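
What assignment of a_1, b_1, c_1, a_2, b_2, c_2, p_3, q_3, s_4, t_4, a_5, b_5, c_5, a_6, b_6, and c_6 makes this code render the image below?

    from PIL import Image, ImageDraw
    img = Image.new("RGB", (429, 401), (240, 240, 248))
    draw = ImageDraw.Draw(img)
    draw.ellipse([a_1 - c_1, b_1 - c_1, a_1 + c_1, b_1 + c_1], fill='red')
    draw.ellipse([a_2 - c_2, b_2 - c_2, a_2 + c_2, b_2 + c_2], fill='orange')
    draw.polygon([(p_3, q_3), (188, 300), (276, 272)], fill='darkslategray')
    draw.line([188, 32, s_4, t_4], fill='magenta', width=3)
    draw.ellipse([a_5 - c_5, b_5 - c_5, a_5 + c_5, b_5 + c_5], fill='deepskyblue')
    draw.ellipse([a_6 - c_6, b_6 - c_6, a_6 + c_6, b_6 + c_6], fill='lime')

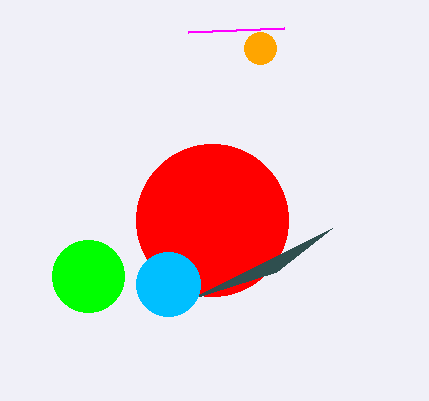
a_1 = 212; b_1 = 220; c_1 = 76; a_2 = 260; b_2 = 48; c_2 = 16; p_3 = 332; q_3 = 228; s_4 = 284; t_4 = 28; a_5 = 168; b_5 = 284; c_5 = 32; a_6 = 88; b_6 = 276; c_6 = 36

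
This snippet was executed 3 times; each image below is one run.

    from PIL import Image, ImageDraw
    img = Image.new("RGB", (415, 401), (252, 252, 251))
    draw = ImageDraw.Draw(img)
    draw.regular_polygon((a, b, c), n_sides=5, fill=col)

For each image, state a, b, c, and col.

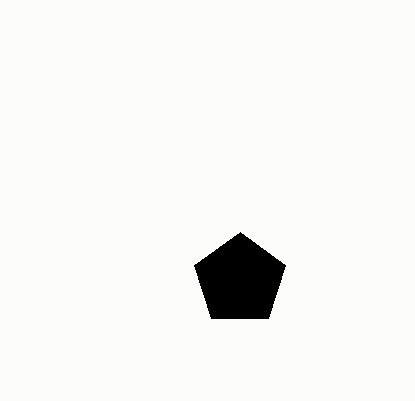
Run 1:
a = 240, b = 280, c = 48, col = 'black'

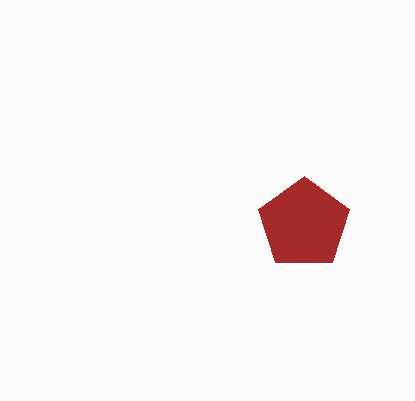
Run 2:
a = 304; b = 224; c = 48; col = 'brown'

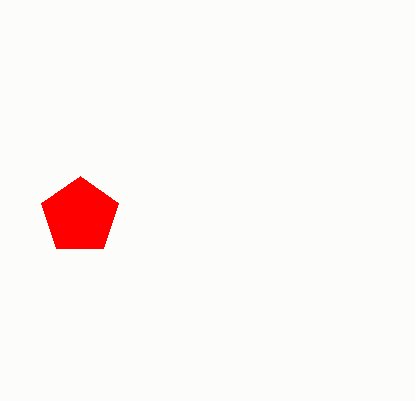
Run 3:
a = 80; b = 216; c = 40; col = 'red'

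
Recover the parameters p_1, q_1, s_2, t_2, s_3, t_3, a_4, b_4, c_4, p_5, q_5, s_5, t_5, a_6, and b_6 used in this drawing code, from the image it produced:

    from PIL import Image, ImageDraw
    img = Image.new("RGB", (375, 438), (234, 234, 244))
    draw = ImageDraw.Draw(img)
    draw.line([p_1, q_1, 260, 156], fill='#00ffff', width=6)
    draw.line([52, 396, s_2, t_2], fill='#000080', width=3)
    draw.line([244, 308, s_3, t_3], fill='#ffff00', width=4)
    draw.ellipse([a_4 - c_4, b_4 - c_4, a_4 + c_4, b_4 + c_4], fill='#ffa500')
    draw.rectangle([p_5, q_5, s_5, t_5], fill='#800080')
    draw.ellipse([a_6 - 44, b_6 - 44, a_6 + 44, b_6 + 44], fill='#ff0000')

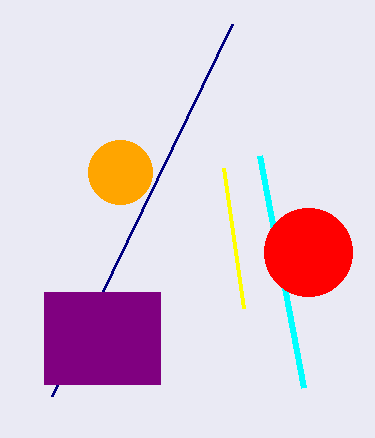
p_1 = 304
q_1 = 388
s_2 = 232
t_2 = 24
s_3 = 224
t_3 = 168
a_4 = 120
b_4 = 172
c_4 = 32
p_5 = 44
q_5 = 292
s_5 = 160
t_5 = 384
a_6 = 308
b_6 = 252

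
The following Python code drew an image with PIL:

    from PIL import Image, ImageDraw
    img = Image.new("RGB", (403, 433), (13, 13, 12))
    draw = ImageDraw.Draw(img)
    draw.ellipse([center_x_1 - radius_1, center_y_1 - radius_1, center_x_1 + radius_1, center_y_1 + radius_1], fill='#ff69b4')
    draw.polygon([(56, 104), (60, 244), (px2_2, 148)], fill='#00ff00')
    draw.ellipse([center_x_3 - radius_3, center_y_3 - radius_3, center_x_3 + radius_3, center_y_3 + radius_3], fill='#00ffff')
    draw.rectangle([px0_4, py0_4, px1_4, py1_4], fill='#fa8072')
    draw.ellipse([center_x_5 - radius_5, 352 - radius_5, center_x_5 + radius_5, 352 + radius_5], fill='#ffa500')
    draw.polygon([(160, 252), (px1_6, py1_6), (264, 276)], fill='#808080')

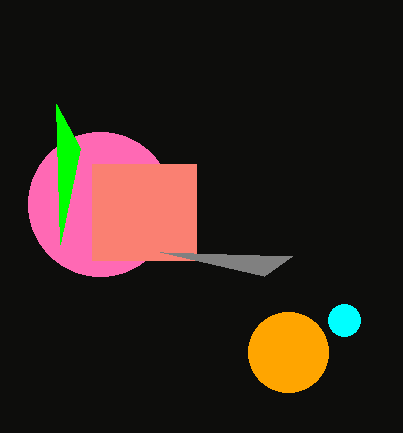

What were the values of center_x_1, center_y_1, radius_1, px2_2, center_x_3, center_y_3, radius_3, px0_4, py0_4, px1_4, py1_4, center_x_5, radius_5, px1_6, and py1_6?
center_x_1 = 100
center_y_1 = 204
radius_1 = 72
px2_2 = 80
center_x_3 = 344
center_y_3 = 320
radius_3 = 16
px0_4 = 92
py0_4 = 164
px1_4 = 196
py1_4 = 260
center_x_5 = 288
radius_5 = 40
px1_6 = 292
py1_6 = 256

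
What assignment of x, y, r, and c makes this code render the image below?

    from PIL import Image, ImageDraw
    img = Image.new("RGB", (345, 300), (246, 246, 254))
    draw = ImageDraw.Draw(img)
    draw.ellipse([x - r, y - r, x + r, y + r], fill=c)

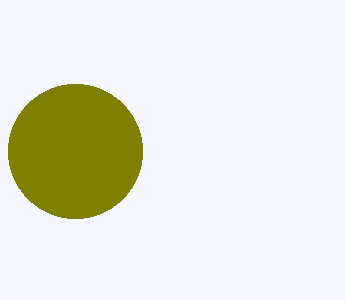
x = 75; y = 151; r = 67; c = 'olive'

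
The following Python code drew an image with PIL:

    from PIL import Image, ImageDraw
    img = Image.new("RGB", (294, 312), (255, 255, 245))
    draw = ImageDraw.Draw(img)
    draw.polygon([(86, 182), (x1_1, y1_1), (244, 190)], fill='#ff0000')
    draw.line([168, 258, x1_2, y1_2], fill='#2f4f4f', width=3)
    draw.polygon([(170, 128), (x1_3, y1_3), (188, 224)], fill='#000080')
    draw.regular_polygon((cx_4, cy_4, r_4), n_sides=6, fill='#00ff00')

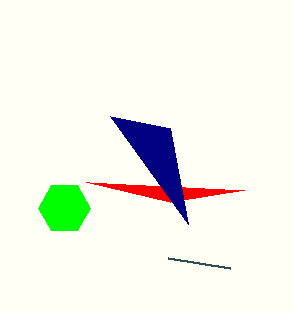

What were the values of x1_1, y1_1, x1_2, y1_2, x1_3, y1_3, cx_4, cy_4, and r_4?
x1_1 = 170
y1_1 = 202
x1_2 = 230
y1_2 = 268
x1_3 = 110
y1_3 = 116
cx_4 = 64
cy_4 = 208
r_4 = 26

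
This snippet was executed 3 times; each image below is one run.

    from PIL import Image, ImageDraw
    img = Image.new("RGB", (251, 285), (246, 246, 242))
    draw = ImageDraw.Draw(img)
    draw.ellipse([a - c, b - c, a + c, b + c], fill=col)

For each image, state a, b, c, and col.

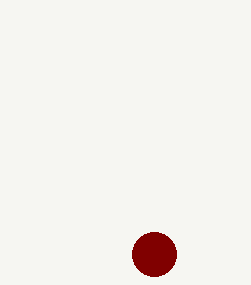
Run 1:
a = 154
b = 254
c = 22
col = 'maroon'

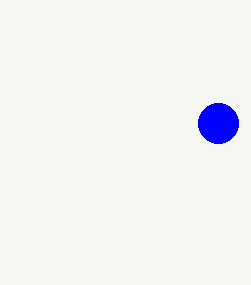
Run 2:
a = 218, b = 123, c = 20, col = 'blue'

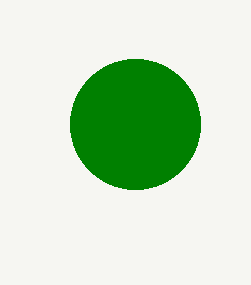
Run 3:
a = 135, b = 124, c = 65, col = 'green'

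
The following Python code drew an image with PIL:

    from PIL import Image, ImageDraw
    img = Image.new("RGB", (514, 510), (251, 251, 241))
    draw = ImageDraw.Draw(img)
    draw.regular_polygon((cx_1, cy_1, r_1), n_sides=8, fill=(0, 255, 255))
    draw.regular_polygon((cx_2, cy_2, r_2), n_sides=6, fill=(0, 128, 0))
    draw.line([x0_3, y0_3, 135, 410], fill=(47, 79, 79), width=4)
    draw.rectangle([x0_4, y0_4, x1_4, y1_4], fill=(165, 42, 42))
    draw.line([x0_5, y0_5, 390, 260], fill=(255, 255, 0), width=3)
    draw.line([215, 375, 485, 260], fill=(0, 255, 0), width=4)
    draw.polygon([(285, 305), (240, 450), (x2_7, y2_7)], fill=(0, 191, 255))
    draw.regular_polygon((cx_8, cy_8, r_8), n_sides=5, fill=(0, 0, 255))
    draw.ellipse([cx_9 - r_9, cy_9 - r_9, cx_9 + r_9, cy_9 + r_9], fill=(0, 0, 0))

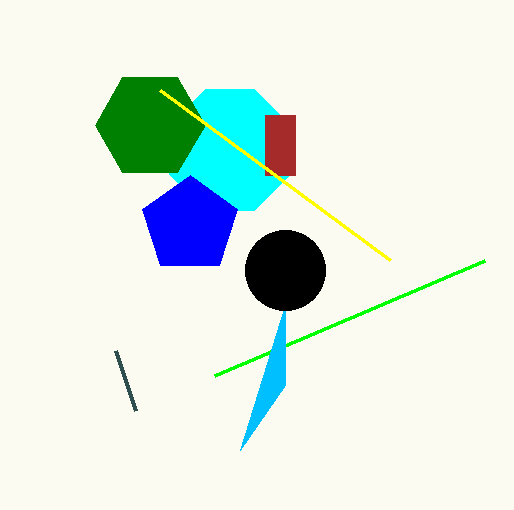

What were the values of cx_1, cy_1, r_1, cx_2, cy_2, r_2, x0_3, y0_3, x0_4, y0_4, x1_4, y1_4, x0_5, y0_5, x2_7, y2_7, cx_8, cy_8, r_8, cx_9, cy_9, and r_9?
cx_1 = 230, cy_1 = 150, r_1 = 65, cx_2 = 150, cy_2 = 125, r_2 = 55, x0_3 = 115, y0_3 = 350, x0_4 = 265, y0_4 = 115, x1_4 = 295, y1_4 = 175, x0_5 = 160, y0_5 = 90, x2_7 = 285, y2_7 = 385, cx_8 = 190, cy_8 = 225, r_8 = 50, cx_9 = 285, cy_9 = 270, r_9 = 40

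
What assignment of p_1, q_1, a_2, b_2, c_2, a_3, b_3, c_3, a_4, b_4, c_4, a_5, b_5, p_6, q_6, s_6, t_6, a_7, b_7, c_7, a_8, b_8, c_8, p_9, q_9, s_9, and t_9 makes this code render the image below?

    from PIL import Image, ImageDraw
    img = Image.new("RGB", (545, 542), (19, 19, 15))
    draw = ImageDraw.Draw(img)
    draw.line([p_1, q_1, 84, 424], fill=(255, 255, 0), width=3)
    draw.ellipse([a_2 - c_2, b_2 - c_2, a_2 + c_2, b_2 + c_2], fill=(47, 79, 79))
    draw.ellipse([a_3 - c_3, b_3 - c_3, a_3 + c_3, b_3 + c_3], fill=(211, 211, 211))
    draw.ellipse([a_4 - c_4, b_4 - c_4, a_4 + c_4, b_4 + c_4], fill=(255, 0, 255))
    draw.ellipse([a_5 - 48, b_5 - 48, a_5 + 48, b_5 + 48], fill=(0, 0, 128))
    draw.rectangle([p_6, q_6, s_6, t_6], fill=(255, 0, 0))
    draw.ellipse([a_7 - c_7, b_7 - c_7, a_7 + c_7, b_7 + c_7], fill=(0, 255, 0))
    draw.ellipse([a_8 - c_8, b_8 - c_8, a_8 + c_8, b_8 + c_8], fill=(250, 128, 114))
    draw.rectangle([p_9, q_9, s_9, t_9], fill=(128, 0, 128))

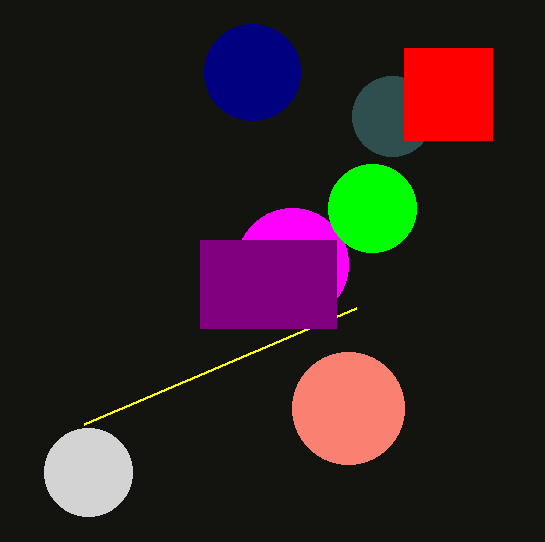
p_1 = 356
q_1 = 308
a_2 = 392
b_2 = 116
c_2 = 40
a_3 = 88
b_3 = 472
c_3 = 44
a_4 = 292
b_4 = 264
c_4 = 56
a_5 = 252
b_5 = 72
p_6 = 404
q_6 = 48
s_6 = 492
t_6 = 140
a_7 = 372
b_7 = 208
c_7 = 44
a_8 = 348
b_8 = 408
c_8 = 56
p_9 = 200
q_9 = 240
s_9 = 336
t_9 = 328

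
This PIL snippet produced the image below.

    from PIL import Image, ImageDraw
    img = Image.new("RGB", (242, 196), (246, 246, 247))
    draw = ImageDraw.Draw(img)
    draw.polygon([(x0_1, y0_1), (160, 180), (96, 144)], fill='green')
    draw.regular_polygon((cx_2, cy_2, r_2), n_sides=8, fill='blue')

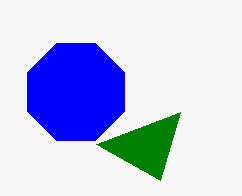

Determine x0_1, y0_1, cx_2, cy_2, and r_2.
x0_1 = 180
y0_1 = 112
cx_2 = 76
cy_2 = 92
r_2 = 52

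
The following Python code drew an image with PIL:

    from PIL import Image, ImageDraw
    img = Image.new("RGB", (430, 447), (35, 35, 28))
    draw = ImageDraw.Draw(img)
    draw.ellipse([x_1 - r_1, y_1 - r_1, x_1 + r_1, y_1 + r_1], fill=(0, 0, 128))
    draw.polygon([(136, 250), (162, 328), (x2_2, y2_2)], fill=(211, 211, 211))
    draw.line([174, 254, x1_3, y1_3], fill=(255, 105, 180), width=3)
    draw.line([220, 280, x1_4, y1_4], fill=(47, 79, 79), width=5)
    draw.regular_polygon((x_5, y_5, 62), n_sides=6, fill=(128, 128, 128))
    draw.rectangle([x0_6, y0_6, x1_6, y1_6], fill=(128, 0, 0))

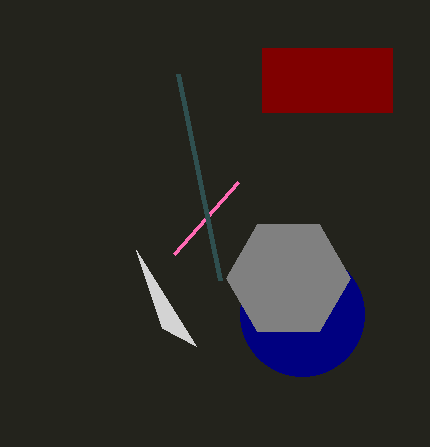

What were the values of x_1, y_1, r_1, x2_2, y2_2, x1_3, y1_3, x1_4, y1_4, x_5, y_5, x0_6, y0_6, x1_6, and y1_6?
x_1 = 302; y_1 = 314; r_1 = 62; x2_2 = 196; y2_2 = 346; x1_3 = 238; y1_3 = 182; x1_4 = 178; y1_4 = 74; x_5 = 288; y_5 = 278; x0_6 = 262; y0_6 = 48; x1_6 = 392; y1_6 = 112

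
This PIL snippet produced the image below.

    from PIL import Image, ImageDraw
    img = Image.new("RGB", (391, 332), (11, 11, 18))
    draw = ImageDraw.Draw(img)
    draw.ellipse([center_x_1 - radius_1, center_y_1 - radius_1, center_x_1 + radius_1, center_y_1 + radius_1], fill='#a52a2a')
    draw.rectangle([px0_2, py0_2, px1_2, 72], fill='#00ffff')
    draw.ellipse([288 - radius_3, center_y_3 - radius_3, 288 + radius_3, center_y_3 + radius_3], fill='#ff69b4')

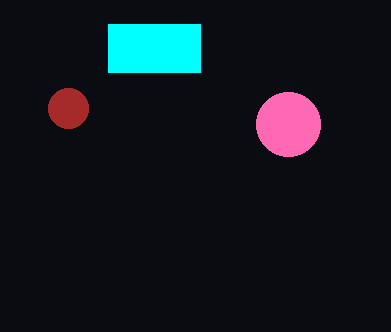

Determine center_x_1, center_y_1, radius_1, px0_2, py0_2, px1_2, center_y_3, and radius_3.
center_x_1 = 68, center_y_1 = 108, radius_1 = 20, px0_2 = 108, py0_2 = 24, px1_2 = 200, center_y_3 = 124, radius_3 = 32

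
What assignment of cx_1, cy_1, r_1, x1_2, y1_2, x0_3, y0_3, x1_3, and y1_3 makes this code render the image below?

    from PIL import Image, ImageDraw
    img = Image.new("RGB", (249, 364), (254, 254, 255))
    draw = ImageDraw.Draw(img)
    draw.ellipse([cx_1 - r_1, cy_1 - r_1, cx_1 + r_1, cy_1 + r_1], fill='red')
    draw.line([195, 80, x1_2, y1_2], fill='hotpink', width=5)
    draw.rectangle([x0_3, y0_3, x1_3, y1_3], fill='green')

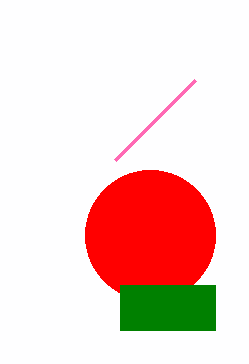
cx_1 = 150, cy_1 = 235, r_1 = 65, x1_2 = 115, y1_2 = 160, x0_3 = 120, y0_3 = 285, x1_3 = 215, y1_3 = 330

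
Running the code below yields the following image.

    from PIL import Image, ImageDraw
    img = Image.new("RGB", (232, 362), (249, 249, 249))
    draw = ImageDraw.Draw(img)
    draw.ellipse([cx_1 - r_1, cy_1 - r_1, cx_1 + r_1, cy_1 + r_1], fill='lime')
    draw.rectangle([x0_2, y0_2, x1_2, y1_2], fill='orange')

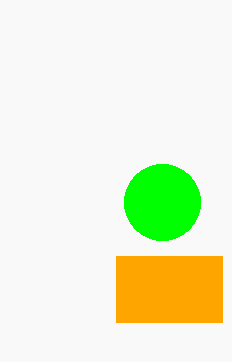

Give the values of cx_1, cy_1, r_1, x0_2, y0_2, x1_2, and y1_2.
cx_1 = 162, cy_1 = 202, r_1 = 38, x0_2 = 116, y0_2 = 256, x1_2 = 222, y1_2 = 322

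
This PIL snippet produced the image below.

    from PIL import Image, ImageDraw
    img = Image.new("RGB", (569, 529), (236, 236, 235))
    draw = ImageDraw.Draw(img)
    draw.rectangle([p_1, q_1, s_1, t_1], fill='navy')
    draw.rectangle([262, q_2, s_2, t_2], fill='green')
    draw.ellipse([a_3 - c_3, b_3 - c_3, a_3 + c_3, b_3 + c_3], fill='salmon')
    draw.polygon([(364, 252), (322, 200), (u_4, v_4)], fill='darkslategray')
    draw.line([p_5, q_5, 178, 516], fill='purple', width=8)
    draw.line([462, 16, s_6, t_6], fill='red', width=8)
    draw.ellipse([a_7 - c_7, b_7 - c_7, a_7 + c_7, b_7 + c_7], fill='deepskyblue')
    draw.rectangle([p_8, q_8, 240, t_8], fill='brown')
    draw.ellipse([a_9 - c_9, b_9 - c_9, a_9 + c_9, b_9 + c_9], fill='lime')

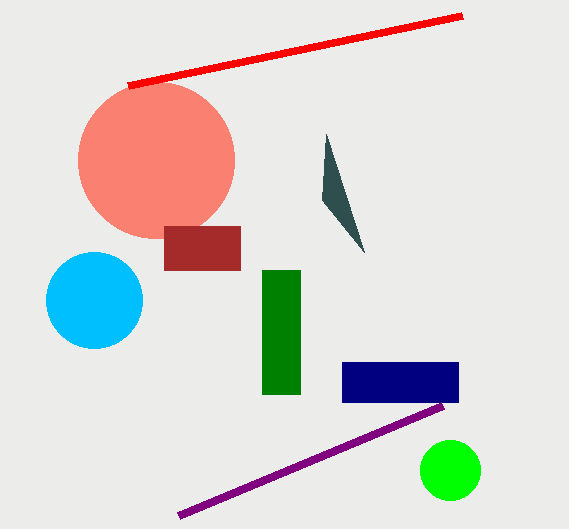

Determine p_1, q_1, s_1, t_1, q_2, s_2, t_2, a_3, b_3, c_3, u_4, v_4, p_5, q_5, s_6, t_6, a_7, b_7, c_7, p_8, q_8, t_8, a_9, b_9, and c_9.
p_1 = 342
q_1 = 362
s_1 = 458
t_1 = 402
q_2 = 270
s_2 = 300
t_2 = 394
a_3 = 156
b_3 = 160
c_3 = 78
u_4 = 326
v_4 = 134
p_5 = 442
q_5 = 406
s_6 = 128
t_6 = 86
a_7 = 94
b_7 = 300
c_7 = 48
p_8 = 164
q_8 = 226
t_8 = 270
a_9 = 450
b_9 = 470
c_9 = 30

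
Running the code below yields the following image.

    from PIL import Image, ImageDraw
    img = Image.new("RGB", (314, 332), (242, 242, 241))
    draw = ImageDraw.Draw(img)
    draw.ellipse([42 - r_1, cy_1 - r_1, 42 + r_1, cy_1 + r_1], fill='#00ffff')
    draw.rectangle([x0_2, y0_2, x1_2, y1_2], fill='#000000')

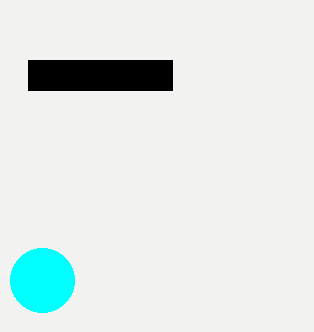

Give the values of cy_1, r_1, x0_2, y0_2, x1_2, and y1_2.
cy_1 = 280
r_1 = 32
x0_2 = 28
y0_2 = 60
x1_2 = 172
y1_2 = 90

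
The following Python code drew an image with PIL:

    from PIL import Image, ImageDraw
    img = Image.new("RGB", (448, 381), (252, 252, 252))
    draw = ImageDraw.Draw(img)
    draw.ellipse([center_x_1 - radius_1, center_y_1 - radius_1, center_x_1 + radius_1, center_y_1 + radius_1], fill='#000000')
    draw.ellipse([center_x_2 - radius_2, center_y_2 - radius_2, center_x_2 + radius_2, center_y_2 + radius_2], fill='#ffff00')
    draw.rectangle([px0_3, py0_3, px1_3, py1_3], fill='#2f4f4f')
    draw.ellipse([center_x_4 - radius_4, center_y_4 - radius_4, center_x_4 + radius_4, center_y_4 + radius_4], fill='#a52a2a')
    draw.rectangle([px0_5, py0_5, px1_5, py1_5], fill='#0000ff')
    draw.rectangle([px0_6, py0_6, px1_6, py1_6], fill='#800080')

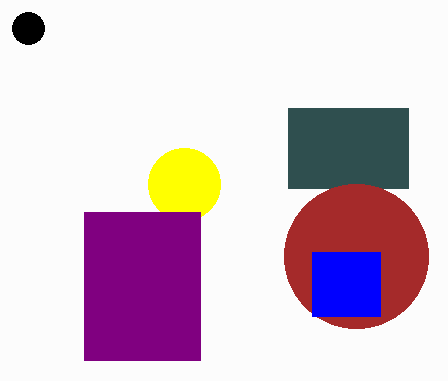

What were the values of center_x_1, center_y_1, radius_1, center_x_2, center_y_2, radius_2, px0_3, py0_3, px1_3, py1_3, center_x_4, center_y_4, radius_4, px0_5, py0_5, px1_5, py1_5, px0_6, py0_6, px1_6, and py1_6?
center_x_1 = 28, center_y_1 = 28, radius_1 = 16, center_x_2 = 184, center_y_2 = 184, radius_2 = 36, px0_3 = 288, py0_3 = 108, px1_3 = 408, py1_3 = 188, center_x_4 = 356, center_y_4 = 256, radius_4 = 72, px0_5 = 312, py0_5 = 252, px1_5 = 380, py1_5 = 316, px0_6 = 84, py0_6 = 212, px1_6 = 200, py1_6 = 360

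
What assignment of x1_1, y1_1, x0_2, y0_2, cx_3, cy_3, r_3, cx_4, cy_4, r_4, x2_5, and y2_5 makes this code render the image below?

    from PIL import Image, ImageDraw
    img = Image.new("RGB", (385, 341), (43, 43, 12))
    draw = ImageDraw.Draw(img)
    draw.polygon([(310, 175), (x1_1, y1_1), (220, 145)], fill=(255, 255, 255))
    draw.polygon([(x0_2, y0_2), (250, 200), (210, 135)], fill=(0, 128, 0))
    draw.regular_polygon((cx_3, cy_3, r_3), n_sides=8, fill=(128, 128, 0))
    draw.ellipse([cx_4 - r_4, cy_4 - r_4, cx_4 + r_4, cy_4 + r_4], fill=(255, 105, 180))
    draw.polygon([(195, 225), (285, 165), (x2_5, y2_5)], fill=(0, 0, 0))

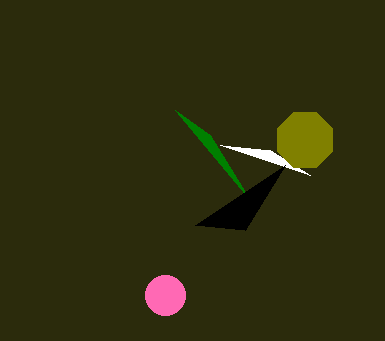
x1_1 = 270, y1_1 = 150, x0_2 = 175, y0_2 = 110, cx_3 = 305, cy_3 = 140, r_3 = 30, cx_4 = 165, cy_4 = 295, r_4 = 20, x2_5 = 245, y2_5 = 230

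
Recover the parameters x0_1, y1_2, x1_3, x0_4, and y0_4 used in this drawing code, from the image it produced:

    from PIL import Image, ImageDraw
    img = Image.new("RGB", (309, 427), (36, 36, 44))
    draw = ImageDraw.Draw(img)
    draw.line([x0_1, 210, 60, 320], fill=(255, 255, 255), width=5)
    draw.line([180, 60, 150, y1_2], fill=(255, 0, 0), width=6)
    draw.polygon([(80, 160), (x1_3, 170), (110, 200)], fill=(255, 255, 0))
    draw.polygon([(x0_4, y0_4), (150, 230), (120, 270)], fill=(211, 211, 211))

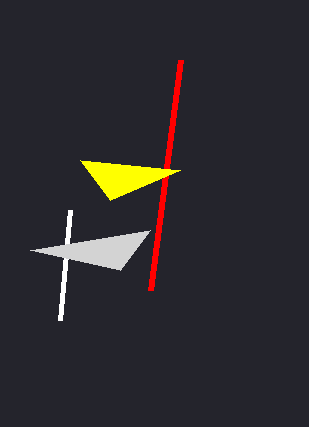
x0_1 = 70, y1_2 = 290, x1_3 = 180, x0_4 = 30, y0_4 = 250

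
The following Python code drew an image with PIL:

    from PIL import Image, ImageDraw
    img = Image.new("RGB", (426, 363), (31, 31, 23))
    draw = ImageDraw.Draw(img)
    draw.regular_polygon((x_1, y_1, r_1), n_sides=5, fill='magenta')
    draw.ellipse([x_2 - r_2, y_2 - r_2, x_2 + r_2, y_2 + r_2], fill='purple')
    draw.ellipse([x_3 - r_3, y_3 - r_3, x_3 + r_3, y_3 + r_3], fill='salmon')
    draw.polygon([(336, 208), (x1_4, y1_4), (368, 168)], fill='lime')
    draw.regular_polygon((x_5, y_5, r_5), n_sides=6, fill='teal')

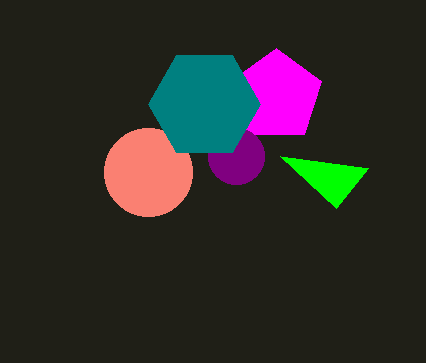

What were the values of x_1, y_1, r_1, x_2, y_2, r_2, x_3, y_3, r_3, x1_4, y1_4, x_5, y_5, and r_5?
x_1 = 276; y_1 = 96; r_1 = 48; x_2 = 236; y_2 = 156; r_2 = 28; x_3 = 148; y_3 = 172; r_3 = 44; x1_4 = 280; y1_4 = 156; x_5 = 204; y_5 = 104; r_5 = 56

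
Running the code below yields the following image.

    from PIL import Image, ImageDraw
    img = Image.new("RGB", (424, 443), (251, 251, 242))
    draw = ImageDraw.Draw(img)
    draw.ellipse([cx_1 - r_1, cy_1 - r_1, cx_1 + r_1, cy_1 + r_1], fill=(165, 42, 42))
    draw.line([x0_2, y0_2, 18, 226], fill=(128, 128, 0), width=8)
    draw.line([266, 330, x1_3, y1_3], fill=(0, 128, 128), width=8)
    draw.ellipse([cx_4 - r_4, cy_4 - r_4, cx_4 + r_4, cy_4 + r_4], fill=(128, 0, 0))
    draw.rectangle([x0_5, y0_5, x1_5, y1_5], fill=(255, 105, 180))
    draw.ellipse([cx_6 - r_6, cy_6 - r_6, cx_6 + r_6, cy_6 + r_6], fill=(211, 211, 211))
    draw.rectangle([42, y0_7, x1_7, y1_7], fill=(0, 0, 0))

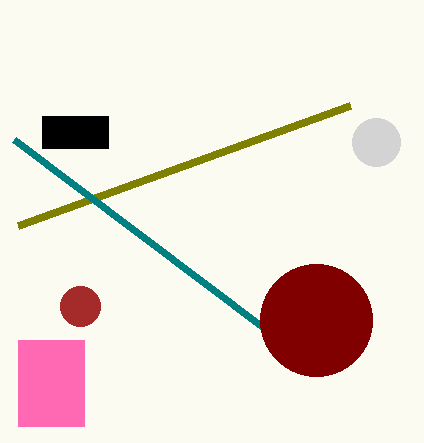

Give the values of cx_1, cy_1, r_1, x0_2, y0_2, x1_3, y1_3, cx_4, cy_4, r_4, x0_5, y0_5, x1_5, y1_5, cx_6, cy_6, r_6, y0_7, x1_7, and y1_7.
cx_1 = 80; cy_1 = 306; r_1 = 20; x0_2 = 350; y0_2 = 106; x1_3 = 14; y1_3 = 140; cx_4 = 316; cy_4 = 320; r_4 = 56; x0_5 = 18; y0_5 = 340; x1_5 = 84; y1_5 = 426; cx_6 = 376; cy_6 = 142; r_6 = 24; y0_7 = 116; x1_7 = 108; y1_7 = 148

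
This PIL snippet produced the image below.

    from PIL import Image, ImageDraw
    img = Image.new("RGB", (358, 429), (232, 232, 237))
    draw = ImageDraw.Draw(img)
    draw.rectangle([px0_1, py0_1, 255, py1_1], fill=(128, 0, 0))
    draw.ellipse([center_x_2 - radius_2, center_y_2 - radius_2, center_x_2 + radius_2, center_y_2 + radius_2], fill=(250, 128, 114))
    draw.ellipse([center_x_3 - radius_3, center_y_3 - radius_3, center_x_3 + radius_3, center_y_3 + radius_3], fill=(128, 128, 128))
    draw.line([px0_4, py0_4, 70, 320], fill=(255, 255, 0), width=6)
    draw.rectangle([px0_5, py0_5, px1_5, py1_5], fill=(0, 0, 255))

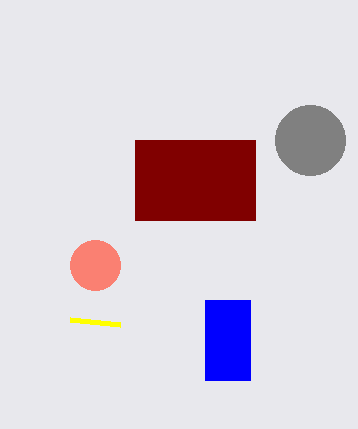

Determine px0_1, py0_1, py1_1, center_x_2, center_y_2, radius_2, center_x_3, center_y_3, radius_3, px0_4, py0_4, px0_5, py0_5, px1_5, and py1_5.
px0_1 = 135; py0_1 = 140; py1_1 = 220; center_x_2 = 95; center_y_2 = 265; radius_2 = 25; center_x_3 = 310; center_y_3 = 140; radius_3 = 35; px0_4 = 120; py0_4 = 325; px0_5 = 205; py0_5 = 300; px1_5 = 250; py1_5 = 380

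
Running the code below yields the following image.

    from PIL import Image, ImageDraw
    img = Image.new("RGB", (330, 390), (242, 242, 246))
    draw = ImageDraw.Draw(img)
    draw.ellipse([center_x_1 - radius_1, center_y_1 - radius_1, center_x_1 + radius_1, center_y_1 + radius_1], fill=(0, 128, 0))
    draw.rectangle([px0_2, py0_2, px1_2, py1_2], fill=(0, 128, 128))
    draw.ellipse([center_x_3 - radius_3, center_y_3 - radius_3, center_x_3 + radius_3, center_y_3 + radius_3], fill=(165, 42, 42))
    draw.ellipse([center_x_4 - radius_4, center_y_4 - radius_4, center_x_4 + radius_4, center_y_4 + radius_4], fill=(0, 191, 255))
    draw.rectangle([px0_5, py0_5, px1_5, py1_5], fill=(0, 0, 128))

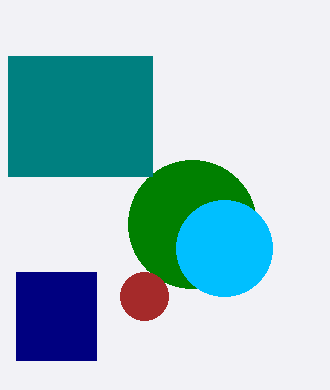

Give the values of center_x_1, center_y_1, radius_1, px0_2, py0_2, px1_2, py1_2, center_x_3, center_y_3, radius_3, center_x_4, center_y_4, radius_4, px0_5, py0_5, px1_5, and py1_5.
center_x_1 = 192; center_y_1 = 224; radius_1 = 64; px0_2 = 8; py0_2 = 56; px1_2 = 152; py1_2 = 176; center_x_3 = 144; center_y_3 = 296; radius_3 = 24; center_x_4 = 224; center_y_4 = 248; radius_4 = 48; px0_5 = 16; py0_5 = 272; px1_5 = 96; py1_5 = 360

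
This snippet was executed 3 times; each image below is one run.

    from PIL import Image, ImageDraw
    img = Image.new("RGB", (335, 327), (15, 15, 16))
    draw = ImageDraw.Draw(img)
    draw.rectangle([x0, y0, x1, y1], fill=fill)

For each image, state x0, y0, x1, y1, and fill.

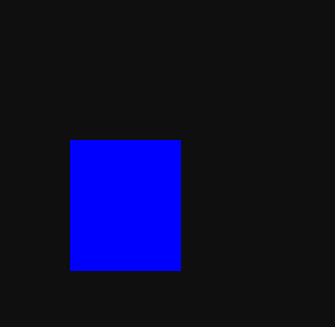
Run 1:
x0 = 70; y0 = 140; x1 = 180; y1 = 270; fill = 'blue'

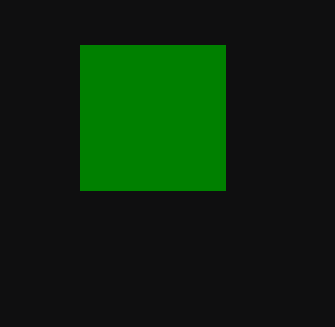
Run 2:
x0 = 80
y0 = 45
x1 = 225
y1 = 190
fill = 'green'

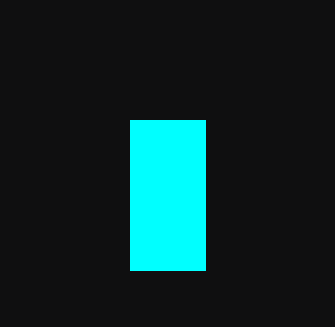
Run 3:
x0 = 130
y0 = 120
x1 = 205
y1 = 270
fill = 'cyan'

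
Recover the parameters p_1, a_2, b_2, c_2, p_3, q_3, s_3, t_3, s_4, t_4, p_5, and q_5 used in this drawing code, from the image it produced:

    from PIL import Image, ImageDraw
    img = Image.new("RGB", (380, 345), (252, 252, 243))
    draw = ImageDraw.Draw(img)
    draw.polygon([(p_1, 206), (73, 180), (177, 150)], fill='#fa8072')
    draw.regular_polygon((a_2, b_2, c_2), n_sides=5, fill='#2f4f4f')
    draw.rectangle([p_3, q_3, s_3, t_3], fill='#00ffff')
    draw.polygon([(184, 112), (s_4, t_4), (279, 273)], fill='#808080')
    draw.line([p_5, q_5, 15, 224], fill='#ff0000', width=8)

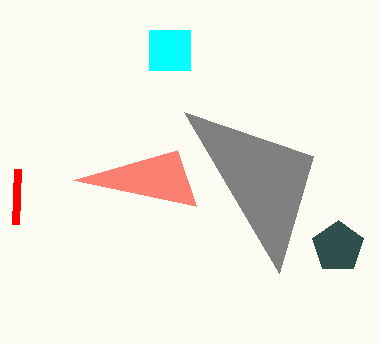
p_1 = 196; a_2 = 338; b_2 = 247; c_2 = 27; p_3 = 149; q_3 = 30; s_3 = 190; t_3 = 70; s_4 = 313; t_4 = 156; p_5 = 17; q_5 = 169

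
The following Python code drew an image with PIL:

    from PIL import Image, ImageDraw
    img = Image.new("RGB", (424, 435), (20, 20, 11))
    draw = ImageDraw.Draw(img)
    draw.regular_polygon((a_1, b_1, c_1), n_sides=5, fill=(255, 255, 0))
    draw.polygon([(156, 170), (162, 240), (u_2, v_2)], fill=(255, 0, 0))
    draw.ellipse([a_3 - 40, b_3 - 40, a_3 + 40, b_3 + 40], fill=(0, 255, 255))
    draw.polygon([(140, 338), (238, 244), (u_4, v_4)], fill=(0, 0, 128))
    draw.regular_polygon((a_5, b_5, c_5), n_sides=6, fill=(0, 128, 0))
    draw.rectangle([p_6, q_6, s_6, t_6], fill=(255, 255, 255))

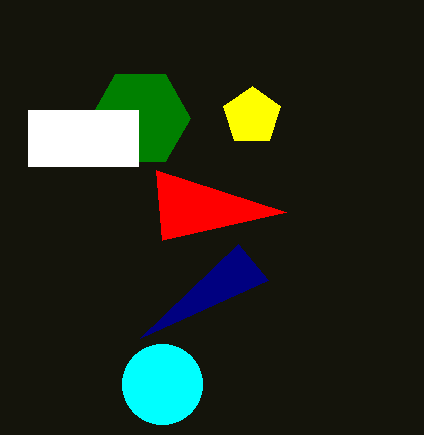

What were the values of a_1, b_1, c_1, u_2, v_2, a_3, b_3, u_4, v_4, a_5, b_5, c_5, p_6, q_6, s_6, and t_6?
a_1 = 252
b_1 = 116
c_1 = 30
u_2 = 286
v_2 = 212
a_3 = 162
b_3 = 384
u_4 = 268
v_4 = 280
a_5 = 140
b_5 = 118
c_5 = 50
p_6 = 28
q_6 = 110
s_6 = 138
t_6 = 166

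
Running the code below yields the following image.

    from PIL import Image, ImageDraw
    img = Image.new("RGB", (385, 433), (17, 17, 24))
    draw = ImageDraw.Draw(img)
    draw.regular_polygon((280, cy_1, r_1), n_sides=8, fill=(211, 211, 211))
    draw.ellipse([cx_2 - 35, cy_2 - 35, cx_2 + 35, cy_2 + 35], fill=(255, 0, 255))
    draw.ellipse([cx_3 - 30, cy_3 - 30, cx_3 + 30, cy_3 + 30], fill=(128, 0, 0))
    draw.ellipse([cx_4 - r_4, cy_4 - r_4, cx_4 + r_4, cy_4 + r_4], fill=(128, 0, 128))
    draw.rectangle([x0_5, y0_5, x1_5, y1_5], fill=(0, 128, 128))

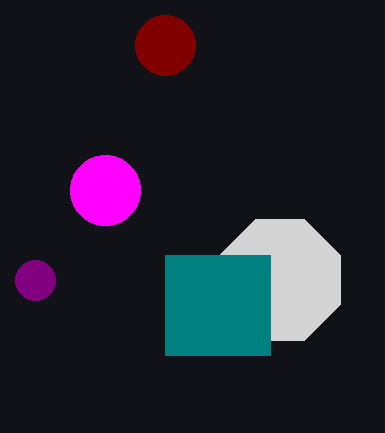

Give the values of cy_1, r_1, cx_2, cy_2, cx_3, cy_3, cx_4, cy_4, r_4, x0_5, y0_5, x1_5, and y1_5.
cy_1 = 280
r_1 = 65
cx_2 = 105
cy_2 = 190
cx_3 = 165
cy_3 = 45
cx_4 = 35
cy_4 = 280
r_4 = 20
x0_5 = 165
y0_5 = 255
x1_5 = 270
y1_5 = 355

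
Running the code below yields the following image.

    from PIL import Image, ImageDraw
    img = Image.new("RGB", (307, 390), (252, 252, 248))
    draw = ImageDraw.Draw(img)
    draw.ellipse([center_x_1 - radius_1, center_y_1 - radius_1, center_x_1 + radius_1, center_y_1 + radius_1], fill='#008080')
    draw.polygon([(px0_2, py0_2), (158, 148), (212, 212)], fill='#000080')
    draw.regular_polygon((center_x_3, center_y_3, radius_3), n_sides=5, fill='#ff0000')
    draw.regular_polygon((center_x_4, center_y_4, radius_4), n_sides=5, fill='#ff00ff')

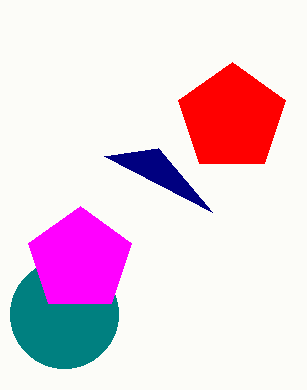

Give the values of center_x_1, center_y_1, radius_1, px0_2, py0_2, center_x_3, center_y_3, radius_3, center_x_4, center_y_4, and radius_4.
center_x_1 = 64; center_y_1 = 314; radius_1 = 54; px0_2 = 104; py0_2 = 156; center_x_3 = 232; center_y_3 = 118; radius_3 = 56; center_x_4 = 80; center_y_4 = 260; radius_4 = 54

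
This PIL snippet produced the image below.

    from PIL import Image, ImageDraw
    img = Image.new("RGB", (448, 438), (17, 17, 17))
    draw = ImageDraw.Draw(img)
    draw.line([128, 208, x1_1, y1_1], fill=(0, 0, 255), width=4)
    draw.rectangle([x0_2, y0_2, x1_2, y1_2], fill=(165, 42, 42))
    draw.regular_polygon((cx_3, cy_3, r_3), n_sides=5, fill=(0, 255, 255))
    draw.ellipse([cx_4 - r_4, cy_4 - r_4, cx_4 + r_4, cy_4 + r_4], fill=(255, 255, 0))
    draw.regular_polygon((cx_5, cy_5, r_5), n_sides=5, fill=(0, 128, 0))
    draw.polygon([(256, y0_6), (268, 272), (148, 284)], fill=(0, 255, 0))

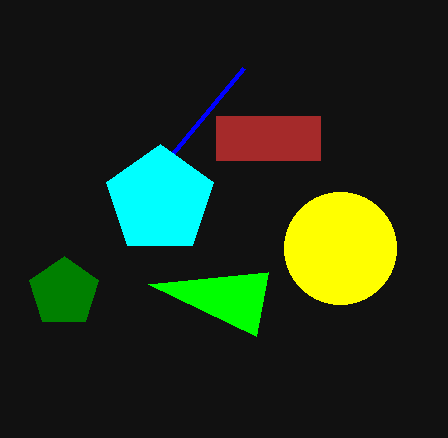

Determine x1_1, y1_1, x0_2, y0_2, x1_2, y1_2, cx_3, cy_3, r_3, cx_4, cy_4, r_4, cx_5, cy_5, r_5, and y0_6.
x1_1 = 244
y1_1 = 68
x0_2 = 216
y0_2 = 116
x1_2 = 320
y1_2 = 160
cx_3 = 160
cy_3 = 200
r_3 = 56
cx_4 = 340
cy_4 = 248
r_4 = 56
cx_5 = 64
cy_5 = 292
r_5 = 36
y0_6 = 336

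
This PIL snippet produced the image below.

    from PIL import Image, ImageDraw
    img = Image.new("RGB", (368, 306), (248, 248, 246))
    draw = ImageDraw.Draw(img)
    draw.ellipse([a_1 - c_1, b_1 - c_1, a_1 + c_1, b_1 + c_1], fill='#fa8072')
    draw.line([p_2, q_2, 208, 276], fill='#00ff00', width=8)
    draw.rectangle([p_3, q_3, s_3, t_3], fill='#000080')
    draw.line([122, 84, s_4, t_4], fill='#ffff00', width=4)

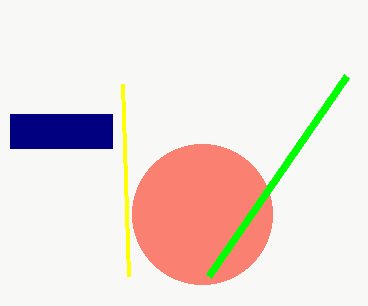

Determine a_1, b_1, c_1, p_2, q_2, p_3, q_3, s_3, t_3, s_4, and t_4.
a_1 = 202
b_1 = 214
c_1 = 70
p_2 = 346
q_2 = 76
p_3 = 10
q_3 = 114
s_3 = 112
t_3 = 148
s_4 = 128
t_4 = 276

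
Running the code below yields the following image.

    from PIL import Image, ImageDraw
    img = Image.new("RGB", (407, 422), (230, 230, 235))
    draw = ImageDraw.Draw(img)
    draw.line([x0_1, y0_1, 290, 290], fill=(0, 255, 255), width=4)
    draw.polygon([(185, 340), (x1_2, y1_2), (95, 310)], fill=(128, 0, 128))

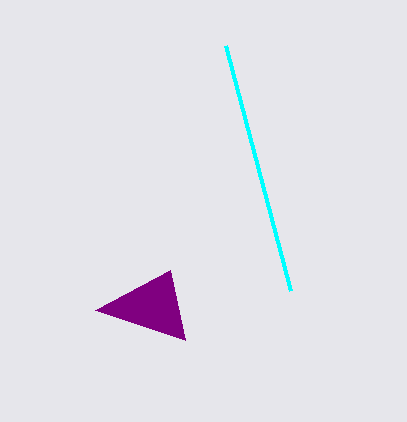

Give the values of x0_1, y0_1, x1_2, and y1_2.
x0_1 = 225; y0_1 = 45; x1_2 = 170; y1_2 = 270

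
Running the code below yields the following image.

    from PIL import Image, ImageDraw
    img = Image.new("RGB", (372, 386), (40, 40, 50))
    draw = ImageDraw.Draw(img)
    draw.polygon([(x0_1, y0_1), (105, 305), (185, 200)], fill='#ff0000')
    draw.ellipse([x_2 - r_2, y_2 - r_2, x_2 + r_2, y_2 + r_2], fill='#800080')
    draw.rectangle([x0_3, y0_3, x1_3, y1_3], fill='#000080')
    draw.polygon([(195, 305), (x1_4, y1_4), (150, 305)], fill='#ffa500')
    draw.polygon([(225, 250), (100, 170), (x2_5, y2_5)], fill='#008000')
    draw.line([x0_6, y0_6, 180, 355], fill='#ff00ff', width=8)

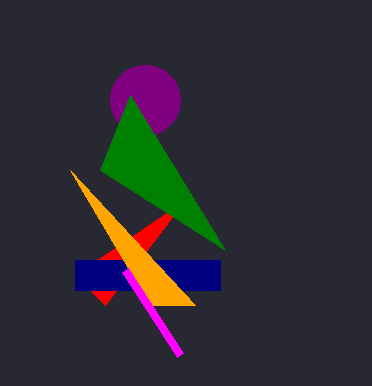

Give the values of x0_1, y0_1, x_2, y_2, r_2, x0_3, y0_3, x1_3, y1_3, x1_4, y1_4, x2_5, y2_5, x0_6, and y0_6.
x0_1 = 75
y0_1 = 275
x_2 = 145
y_2 = 100
r_2 = 35
x0_3 = 75
y0_3 = 260
x1_3 = 220
y1_3 = 290
x1_4 = 70
y1_4 = 170
x2_5 = 130
y2_5 = 95
x0_6 = 125
y0_6 = 270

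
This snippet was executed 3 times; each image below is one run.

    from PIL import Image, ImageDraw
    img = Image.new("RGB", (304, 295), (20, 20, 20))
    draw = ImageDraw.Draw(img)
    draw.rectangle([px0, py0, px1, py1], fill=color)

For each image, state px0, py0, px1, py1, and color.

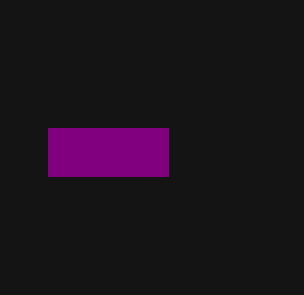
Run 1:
px0 = 48; py0 = 128; px1 = 168; py1 = 176; color = 'purple'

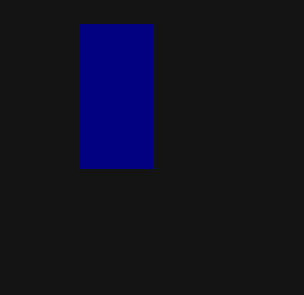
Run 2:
px0 = 80
py0 = 24
px1 = 152
py1 = 168
color = 'navy'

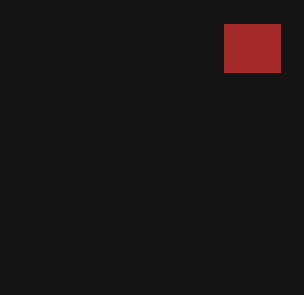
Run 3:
px0 = 224; py0 = 24; px1 = 280; py1 = 72; color = 'brown'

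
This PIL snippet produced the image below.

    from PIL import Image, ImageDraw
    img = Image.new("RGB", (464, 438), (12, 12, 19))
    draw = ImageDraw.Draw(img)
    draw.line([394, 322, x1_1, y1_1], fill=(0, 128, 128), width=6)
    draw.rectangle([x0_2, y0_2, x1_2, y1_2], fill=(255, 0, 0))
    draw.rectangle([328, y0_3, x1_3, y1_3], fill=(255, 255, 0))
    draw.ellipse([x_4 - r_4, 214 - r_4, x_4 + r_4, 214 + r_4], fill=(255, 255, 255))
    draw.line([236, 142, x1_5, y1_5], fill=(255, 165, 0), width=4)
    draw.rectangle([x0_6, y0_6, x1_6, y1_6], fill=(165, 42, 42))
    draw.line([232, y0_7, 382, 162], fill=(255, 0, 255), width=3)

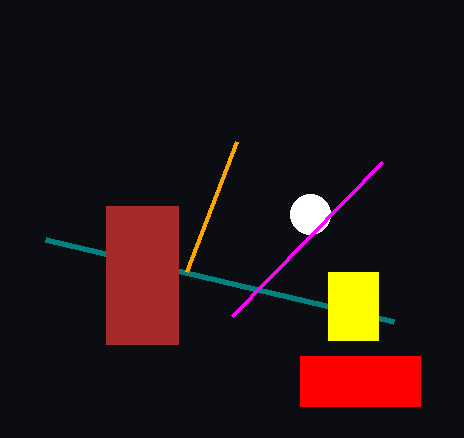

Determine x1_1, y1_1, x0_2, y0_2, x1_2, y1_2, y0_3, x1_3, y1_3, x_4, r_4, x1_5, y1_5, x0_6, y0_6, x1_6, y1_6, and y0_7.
x1_1 = 46
y1_1 = 240
x0_2 = 300
y0_2 = 356
x1_2 = 420
y1_2 = 406
y0_3 = 272
x1_3 = 378
y1_3 = 340
x_4 = 310
r_4 = 20
x1_5 = 186
y1_5 = 272
x0_6 = 106
y0_6 = 206
x1_6 = 178
y1_6 = 344
y0_7 = 316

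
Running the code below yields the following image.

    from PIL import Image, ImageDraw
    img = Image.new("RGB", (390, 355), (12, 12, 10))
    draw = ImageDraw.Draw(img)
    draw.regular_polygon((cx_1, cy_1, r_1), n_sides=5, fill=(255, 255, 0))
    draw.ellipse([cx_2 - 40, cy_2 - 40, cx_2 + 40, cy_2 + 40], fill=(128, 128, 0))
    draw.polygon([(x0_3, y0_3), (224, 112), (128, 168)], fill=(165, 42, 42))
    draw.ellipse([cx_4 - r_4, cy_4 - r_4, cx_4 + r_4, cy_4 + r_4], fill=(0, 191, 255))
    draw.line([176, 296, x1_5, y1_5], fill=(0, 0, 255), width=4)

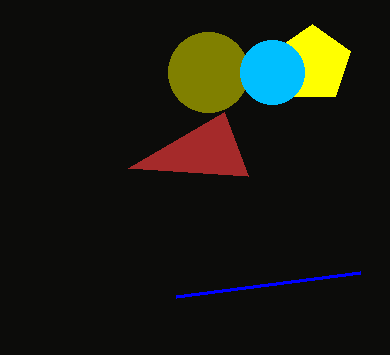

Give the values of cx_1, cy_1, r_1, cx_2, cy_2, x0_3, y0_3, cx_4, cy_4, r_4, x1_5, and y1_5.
cx_1 = 312, cy_1 = 64, r_1 = 40, cx_2 = 208, cy_2 = 72, x0_3 = 248, y0_3 = 176, cx_4 = 272, cy_4 = 72, r_4 = 32, x1_5 = 360, y1_5 = 272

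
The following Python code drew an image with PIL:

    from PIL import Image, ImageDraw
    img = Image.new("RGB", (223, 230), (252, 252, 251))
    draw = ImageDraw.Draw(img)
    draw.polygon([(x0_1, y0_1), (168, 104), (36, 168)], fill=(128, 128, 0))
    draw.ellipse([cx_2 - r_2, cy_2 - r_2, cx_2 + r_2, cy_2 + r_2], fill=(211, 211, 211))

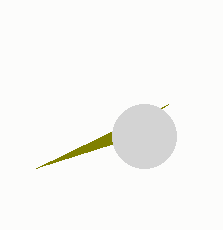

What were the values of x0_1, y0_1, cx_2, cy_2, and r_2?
x0_1 = 112, y0_1 = 144, cx_2 = 144, cy_2 = 136, r_2 = 32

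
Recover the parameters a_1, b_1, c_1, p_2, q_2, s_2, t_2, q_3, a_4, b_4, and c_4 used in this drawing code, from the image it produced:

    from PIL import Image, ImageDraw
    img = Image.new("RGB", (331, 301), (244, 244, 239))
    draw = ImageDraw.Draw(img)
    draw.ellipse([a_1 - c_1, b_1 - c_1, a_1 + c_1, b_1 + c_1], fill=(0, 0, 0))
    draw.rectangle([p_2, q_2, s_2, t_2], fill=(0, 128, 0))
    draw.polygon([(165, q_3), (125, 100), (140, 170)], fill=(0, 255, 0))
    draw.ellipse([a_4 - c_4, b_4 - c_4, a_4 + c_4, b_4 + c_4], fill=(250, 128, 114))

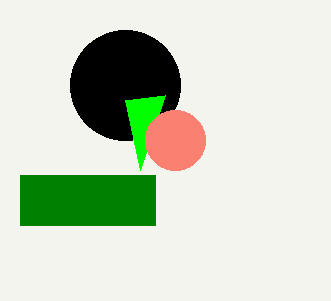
a_1 = 125, b_1 = 85, c_1 = 55, p_2 = 20, q_2 = 175, s_2 = 155, t_2 = 225, q_3 = 95, a_4 = 175, b_4 = 140, c_4 = 30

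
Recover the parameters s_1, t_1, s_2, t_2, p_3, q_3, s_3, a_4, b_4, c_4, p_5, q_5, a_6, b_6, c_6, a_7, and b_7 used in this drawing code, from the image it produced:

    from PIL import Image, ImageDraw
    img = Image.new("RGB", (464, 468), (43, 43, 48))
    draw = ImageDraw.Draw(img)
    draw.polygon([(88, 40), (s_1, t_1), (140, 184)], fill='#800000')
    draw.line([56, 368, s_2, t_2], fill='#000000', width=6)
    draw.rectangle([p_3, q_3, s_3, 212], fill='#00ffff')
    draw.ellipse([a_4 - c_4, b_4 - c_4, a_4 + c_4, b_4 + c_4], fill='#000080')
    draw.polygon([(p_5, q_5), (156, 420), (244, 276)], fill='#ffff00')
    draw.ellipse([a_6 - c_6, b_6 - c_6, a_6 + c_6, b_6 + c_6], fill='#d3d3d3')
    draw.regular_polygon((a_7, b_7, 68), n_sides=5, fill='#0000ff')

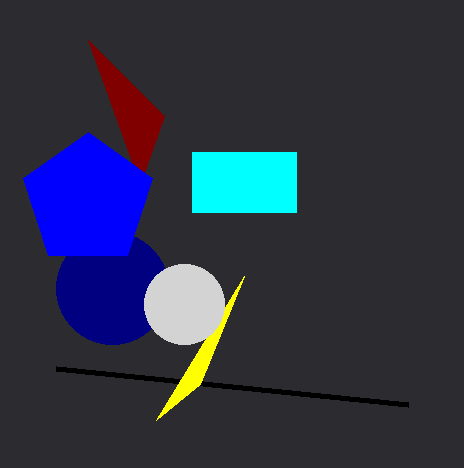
s_1 = 164; t_1 = 116; s_2 = 408; t_2 = 404; p_3 = 192; q_3 = 152; s_3 = 296; a_4 = 112; b_4 = 288; c_4 = 56; p_5 = 200; q_5 = 384; a_6 = 184; b_6 = 304; c_6 = 40; a_7 = 88; b_7 = 200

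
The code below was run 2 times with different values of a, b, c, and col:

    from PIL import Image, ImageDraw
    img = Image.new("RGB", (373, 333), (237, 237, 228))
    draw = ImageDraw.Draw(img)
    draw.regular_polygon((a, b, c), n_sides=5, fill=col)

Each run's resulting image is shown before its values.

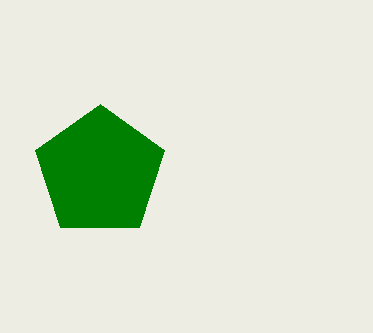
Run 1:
a = 100, b = 172, c = 68, col = 'green'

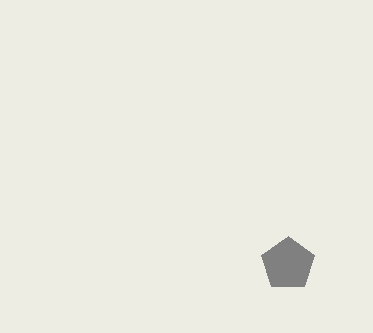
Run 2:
a = 288
b = 264
c = 28
col = 'gray'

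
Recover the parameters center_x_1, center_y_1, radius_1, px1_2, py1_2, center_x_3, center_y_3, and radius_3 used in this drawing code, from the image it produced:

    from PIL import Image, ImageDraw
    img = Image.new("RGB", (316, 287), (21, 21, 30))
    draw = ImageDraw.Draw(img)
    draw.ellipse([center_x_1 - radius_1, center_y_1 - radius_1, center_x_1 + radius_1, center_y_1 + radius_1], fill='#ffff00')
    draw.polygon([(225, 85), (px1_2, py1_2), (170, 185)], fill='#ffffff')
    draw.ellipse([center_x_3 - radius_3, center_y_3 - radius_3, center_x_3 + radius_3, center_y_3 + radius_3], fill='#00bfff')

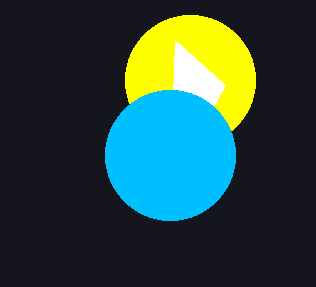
center_x_1 = 190, center_y_1 = 80, radius_1 = 65, px1_2 = 175, py1_2 = 40, center_x_3 = 170, center_y_3 = 155, radius_3 = 65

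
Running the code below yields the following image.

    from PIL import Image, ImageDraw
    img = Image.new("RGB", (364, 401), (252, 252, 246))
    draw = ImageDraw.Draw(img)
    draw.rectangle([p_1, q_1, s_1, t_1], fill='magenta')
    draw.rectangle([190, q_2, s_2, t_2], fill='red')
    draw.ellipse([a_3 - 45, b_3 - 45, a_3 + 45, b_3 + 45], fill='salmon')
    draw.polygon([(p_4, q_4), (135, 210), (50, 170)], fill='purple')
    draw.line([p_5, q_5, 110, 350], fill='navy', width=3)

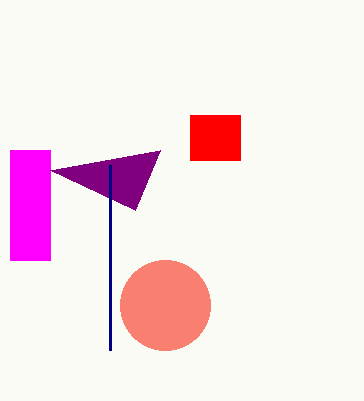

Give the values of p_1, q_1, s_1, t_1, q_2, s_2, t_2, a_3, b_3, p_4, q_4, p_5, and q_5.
p_1 = 10; q_1 = 150; s_1 = 50; t_1 = 260; q_2 = 115; s_2 = 240; t_2 = 160; a_3 = 165; b_3 = 305; p_4 = 160; q_4 = 150; p_5 = 110; q_5 = 165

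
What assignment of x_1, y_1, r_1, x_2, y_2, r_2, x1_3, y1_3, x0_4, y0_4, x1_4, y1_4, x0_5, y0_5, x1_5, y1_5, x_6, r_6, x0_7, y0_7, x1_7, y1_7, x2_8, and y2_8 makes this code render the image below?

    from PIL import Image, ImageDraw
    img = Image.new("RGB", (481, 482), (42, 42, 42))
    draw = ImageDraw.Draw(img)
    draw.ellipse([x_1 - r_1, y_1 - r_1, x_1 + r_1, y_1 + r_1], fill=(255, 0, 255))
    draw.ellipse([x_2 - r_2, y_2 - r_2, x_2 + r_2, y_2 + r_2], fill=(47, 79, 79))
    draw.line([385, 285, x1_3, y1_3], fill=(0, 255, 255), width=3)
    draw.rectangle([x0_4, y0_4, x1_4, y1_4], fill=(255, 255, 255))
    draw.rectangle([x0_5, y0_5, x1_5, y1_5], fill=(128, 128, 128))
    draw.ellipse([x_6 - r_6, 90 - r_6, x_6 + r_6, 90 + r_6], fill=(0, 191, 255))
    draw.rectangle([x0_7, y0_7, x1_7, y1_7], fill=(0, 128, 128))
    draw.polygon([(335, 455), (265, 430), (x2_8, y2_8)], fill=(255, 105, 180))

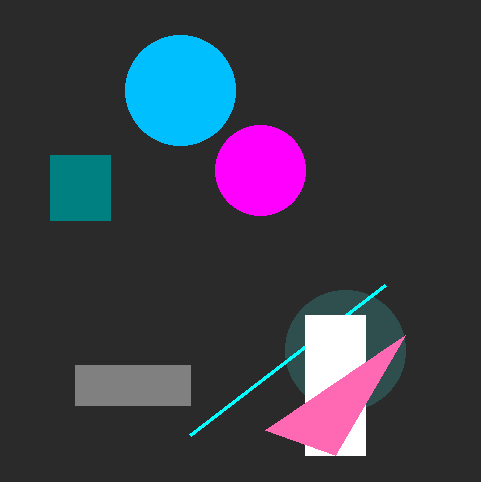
x_1 = 260, y_1 = 170, r_1 = 45, x_2 = 345, y_2 = 350, r_2 = 60, x1_3 = 190, y1_3 = 435, x0_4 = 305, y0_4 = 315, x1_4 = 365, y1_4 = 455, x0_5 = 75, y0_5 = 365, x1_5 = 190, y1_5 = 405, x_6 = 180, r_6 = 55, x0_7 = 50, y0_7 = 155, x1_7 = 110, y1_7 = 220, x2_8 = 405, y2_8 = 335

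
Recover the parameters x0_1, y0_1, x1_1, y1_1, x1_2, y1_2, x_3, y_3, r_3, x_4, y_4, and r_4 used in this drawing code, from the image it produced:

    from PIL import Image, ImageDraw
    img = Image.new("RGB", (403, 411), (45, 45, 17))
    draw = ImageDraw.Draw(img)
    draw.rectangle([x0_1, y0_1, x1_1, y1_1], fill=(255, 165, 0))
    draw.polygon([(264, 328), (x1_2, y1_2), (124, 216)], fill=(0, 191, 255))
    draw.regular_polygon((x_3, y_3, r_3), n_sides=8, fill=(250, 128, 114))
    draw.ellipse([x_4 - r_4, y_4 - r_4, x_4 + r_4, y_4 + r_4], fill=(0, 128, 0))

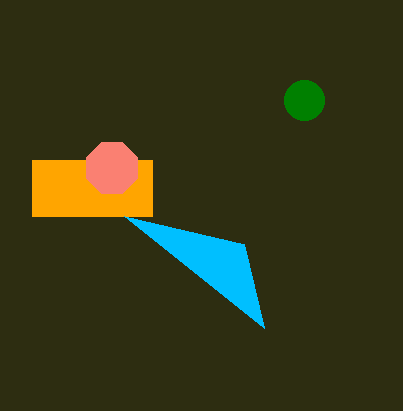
x0_1 = 32
y0_1 = 160
x1_1 = 152
y1_1 = 216
x1_2 = 244
y1_2 = 244
x_3 = 112
y_3 = 168
r_3 = 28
x_4 = 304
y_4 = 100
r_4 = 20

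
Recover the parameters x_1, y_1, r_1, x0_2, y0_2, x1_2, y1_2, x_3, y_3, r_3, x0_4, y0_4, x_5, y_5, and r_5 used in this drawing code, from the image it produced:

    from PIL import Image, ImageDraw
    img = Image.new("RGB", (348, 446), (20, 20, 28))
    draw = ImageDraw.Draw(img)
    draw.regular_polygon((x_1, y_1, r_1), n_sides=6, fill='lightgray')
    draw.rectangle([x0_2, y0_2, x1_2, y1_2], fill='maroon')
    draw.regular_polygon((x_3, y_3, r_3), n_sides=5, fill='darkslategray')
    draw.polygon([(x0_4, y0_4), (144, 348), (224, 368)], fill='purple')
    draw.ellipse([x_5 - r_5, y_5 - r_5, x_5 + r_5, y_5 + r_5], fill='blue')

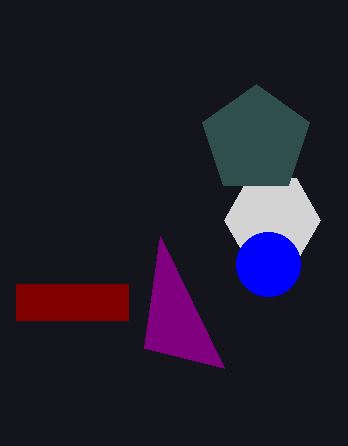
x_1 = 272; y_1 = 220; r_1 = 48; x0_2 = 16; y0_2 = 284; x1_2 = 128; y1_2 = 320; x_3 = 256; y_3 = 140; r_3 = 56; x0_4 = 160; y0_4 = 236; x_5 = 268; y_5 = 264; r_5 = 32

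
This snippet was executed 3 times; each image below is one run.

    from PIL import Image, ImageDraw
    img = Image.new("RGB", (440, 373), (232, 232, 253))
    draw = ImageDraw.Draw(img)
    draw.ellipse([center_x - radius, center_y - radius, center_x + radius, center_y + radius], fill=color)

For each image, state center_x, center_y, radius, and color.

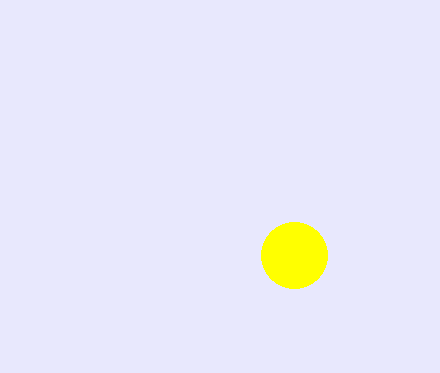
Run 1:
center_x = 294; center_y = 255; radius = 33; color = 'yellow'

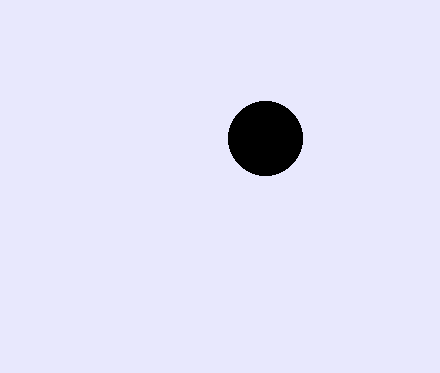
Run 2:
center_x = 265
center_y = 138
radius = 37
color = 'black'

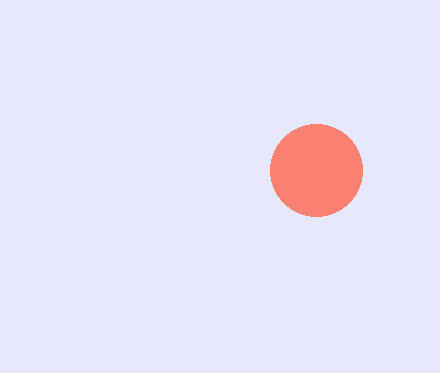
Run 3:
center_x = 316, center_y = 170, radius = 46, color = 'salmon'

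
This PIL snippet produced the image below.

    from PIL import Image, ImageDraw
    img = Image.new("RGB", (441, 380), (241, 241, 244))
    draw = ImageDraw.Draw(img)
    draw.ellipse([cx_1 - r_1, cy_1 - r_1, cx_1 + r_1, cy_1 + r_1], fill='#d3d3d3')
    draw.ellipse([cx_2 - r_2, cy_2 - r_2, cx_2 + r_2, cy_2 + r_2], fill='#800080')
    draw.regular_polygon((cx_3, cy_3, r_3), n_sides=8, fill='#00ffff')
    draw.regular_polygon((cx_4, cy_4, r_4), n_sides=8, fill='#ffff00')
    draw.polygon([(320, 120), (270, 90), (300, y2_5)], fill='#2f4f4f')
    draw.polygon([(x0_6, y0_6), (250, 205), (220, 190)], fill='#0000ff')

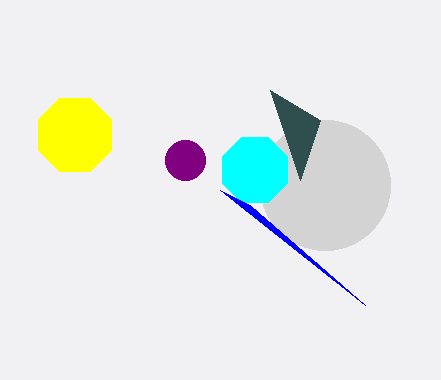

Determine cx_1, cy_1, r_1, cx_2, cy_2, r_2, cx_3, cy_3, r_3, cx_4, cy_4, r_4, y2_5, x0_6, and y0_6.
cx_1 = 325, cy_1 = 185, r_1 = 65, cx_2 = 185, cy_2 = 160, r_2 = 20, cx_3 = 255, cy_3 = 170, r_3 = 35, cx_4 = 75, cy_4 = 135, r_4 = 40, y2_5 = 180, x0_6 = 365, y0_6 = 305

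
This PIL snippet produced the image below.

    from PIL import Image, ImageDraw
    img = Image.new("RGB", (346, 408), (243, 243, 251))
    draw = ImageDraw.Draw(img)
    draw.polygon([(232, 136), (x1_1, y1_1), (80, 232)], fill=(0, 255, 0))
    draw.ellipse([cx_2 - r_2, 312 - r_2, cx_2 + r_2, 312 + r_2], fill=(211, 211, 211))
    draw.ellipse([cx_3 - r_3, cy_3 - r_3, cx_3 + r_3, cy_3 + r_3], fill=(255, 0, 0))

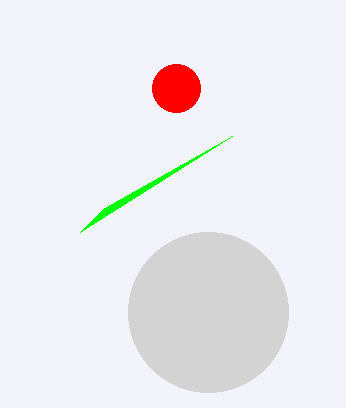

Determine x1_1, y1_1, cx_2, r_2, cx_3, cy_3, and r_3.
x1_1 = 104; y1_1 = 208; cx_2 = 208; r_2 = 80; cx_3 = 176; cy_3 = 88; r_3 = 24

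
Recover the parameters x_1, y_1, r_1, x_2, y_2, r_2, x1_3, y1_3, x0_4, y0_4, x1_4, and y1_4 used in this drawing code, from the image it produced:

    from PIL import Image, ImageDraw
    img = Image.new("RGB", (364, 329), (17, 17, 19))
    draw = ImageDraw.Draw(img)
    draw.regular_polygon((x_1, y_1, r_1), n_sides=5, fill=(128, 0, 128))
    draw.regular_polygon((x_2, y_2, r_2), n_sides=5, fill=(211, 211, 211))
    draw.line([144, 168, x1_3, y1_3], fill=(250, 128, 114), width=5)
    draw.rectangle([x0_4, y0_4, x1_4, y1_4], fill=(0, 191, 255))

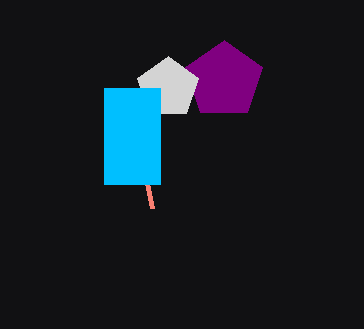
x_1 = 224, y_1 = 80, r_1 = 40, x_2 = 168, y_2 = 88, r_2 = 32, x1_3 = 152, y1_3 = 208, x0_4 = 104, y0_4 = 88, x1_4 = 160, y1_4 = 184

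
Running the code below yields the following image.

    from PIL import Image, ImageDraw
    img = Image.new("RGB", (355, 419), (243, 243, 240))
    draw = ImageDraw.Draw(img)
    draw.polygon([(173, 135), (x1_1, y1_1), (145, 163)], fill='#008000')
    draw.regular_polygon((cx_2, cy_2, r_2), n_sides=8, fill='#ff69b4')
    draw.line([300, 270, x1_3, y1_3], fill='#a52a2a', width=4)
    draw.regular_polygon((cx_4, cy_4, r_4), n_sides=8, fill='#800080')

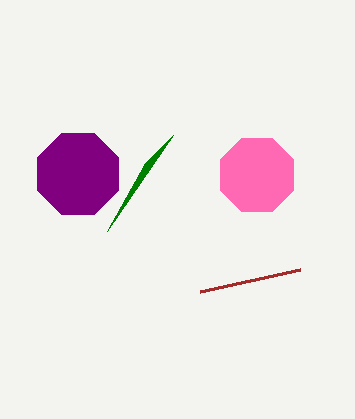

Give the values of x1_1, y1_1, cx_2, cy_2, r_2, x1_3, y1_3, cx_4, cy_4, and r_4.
x1_1 = 107; y1_1 = 231; cx_2 = 257; cy_2 = 175; r_2 = 40; x1_3 = 200; y1_3 = 292; cx_4 = 78; cy_4 = 174; r_4 = 44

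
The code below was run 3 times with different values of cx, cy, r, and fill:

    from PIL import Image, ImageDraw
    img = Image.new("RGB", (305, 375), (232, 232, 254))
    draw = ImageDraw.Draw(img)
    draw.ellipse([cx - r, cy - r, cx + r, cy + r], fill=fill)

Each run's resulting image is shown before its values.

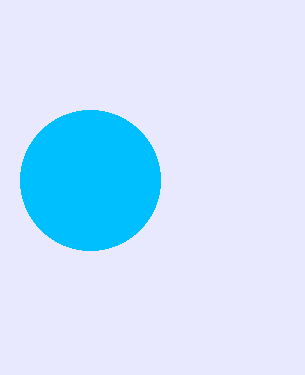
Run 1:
cx = 90; cy = 180; r = 70; fill = 'deepskyblue'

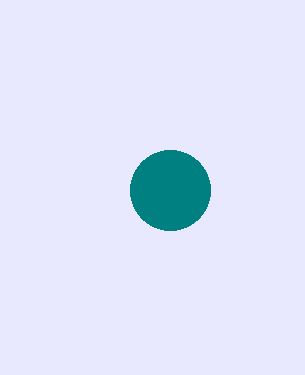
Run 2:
cx = 170, cy = 190, r = 40, fill = 'teal'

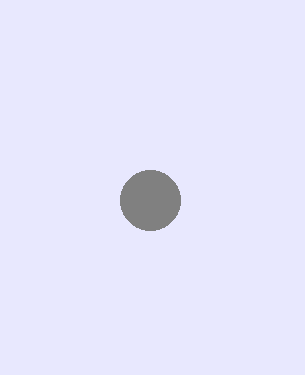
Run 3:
cx = 150
cy = 200
r = 30
fill = 'gray'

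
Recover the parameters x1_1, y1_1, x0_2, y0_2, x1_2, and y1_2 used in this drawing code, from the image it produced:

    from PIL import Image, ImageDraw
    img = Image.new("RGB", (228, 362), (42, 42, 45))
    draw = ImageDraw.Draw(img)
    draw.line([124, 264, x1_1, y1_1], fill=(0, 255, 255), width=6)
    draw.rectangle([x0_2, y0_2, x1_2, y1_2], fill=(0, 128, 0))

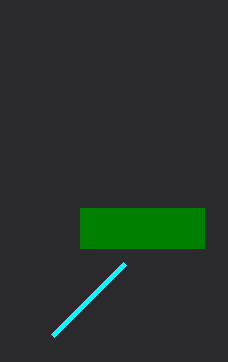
x1_1 = 52
y1_1 = 336
x0_2 = 80
y0_2 = 208
x1_2 = 204
y1_2 = 248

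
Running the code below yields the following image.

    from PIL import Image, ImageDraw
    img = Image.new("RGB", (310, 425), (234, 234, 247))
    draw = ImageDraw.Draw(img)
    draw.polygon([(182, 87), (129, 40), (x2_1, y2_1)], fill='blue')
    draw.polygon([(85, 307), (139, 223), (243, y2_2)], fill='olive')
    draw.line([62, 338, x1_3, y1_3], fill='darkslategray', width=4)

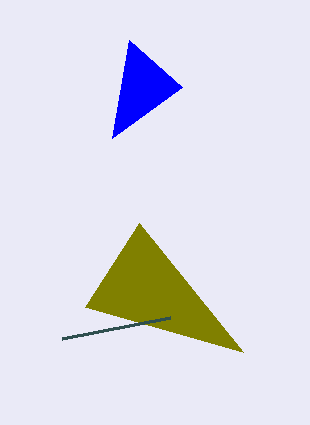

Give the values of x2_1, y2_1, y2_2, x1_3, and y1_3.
x2_1 = 112
y2_1 = 138
y2_2 = 352
x1_3 = 170
y1_3 = 317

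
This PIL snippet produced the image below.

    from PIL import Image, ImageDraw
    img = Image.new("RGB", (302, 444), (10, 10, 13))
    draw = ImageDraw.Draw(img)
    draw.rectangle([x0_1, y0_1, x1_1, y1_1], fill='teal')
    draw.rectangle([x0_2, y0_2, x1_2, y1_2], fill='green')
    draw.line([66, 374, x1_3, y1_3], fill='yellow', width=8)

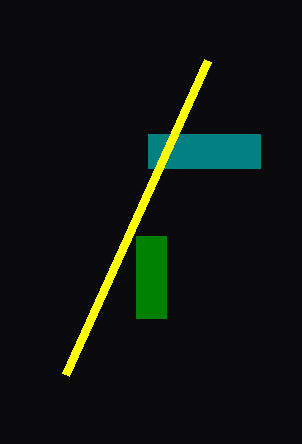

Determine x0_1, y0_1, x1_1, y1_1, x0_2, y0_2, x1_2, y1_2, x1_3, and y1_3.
x0_1 = 148; y0_1 = 134; x1_1 = 260; y1_1 = 168; x0_2 = 136; y0_2 = 236; x1_2 = 166; y1_2 = 318; x1_3 = 208; y1_3 = 60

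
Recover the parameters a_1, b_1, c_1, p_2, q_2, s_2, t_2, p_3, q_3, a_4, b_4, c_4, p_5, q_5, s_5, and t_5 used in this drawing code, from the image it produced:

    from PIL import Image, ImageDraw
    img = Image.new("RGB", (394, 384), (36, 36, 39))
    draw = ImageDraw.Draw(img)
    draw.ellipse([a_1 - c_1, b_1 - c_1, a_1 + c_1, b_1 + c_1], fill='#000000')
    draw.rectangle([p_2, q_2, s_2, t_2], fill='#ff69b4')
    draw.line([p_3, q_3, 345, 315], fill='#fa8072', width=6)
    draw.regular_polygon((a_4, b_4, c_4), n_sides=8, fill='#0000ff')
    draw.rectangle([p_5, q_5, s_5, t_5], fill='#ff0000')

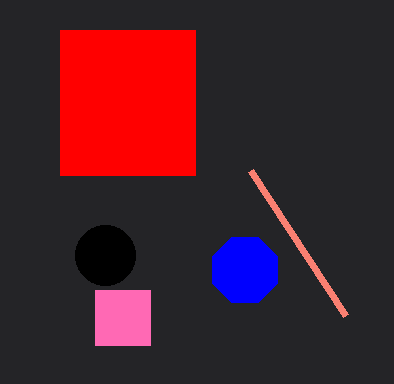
a_1 = 105
b_1 = 255
c_1 = 30
p_2 = 95
q_2 = 290
s_2 = 150
t_2 = 345
p_3 = 250
q_3 = 170
a_4 = 245
b_4 = 270
c_4 = 35
p_5 = 60
q_5 = 30
s_5 = 195
t_5 = 175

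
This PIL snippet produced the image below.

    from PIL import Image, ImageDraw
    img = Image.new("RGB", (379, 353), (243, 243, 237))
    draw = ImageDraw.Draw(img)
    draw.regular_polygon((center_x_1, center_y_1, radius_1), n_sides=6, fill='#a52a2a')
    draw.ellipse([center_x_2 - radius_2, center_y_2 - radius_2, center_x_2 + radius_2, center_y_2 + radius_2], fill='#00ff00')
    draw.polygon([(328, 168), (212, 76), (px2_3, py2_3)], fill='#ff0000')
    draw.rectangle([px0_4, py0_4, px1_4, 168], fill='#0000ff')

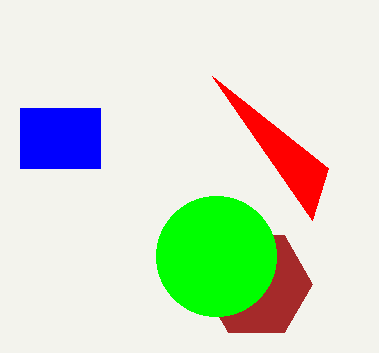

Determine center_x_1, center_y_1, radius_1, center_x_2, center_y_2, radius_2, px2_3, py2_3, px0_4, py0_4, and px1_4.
center_x_1 = 256; center_y_1 = 284; radius_1 = 56; center_x_2 = 216; center_y_2 = 256; radius_2 = 60; px2_3 = 312; py2_3 = 220; px0_4 = 20; py0_4 = 108; px1_4 = 100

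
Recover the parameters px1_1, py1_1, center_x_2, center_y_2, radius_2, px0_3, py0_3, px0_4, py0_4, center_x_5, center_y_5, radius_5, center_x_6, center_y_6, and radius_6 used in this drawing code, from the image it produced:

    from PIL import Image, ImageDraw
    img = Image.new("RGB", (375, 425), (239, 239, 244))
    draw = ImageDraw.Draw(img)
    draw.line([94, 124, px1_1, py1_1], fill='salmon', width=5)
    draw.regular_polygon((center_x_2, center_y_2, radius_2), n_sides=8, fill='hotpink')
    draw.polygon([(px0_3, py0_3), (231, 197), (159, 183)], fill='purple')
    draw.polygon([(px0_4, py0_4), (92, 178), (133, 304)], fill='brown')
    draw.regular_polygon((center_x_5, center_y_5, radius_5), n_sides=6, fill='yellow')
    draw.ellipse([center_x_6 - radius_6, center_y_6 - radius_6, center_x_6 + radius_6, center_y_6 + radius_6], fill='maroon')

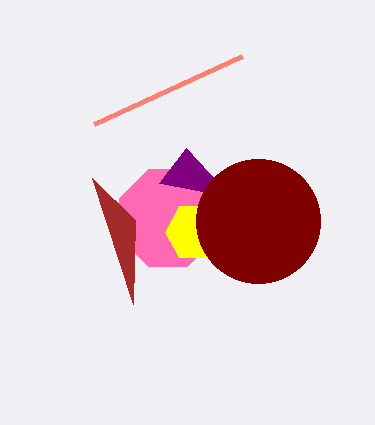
px1_1 = 242, py1_1 = 56, center_x_2 = 168, center_y_2 = 218, radius_2 = 52, px0_3 = 186, py0_3 = 148, px0_4 = 135, py0_4 = 220, center_x_5 = 194, center_y_5 = 232, radius_5 = 29, center_x_6 = 258, center_y_6 = 221, radius_6 = 62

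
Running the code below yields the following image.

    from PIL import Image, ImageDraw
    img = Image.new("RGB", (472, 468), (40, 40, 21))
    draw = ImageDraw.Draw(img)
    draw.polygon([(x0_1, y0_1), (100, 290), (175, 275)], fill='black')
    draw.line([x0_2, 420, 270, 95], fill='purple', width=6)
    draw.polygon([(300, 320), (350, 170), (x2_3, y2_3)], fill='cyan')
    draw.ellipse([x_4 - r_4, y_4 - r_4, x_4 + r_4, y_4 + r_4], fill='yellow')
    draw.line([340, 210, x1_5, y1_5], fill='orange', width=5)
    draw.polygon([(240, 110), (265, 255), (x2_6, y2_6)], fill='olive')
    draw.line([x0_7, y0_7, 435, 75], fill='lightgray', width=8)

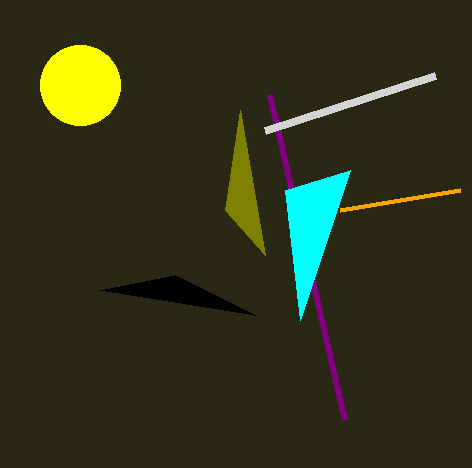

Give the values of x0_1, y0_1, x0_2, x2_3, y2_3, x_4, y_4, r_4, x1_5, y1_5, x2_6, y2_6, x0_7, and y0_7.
x0_1 = 255, y0_1 = 315, x0_2 = 345, x2_3 = 285, y2_3 = 190, x_4 = 80, y_4 = 85, r_4 = 40, x1_5 = 460, y1_5 = 190, x2_6 = 225, y2_6 = 210, x0_7 = 265, y0_7 = 130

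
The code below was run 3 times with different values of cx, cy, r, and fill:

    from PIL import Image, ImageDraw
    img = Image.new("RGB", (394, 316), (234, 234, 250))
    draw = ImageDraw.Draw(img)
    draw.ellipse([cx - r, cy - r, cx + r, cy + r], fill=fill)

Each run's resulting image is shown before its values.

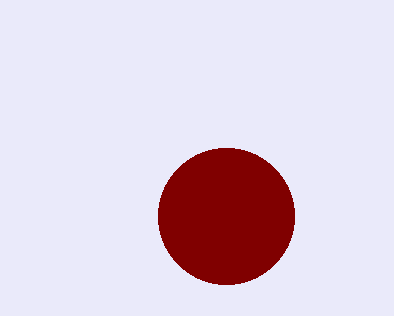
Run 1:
cx = 226, cy = 216, r = 68, fill = 'maroon'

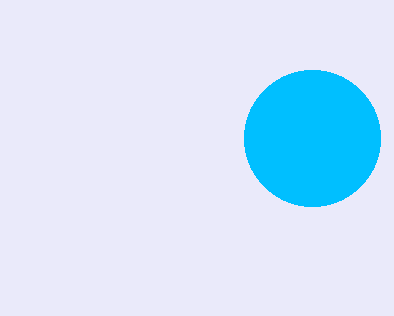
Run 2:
cx = 312, cy = 138, r = 68, fill = 'deepskyblue'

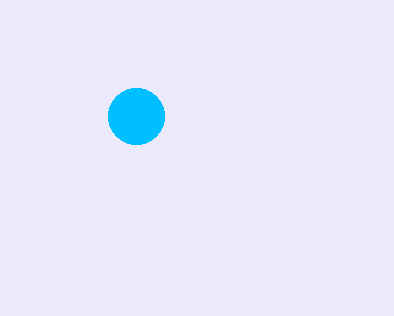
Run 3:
cx = 136
cy = 116
r = 28
fill = 'deepskyblue'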